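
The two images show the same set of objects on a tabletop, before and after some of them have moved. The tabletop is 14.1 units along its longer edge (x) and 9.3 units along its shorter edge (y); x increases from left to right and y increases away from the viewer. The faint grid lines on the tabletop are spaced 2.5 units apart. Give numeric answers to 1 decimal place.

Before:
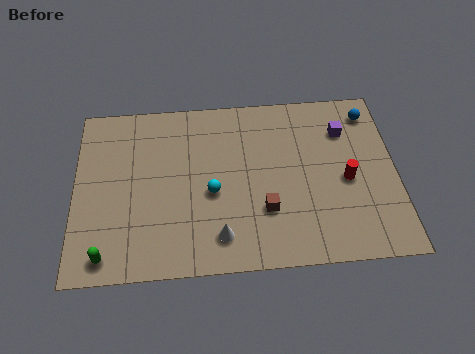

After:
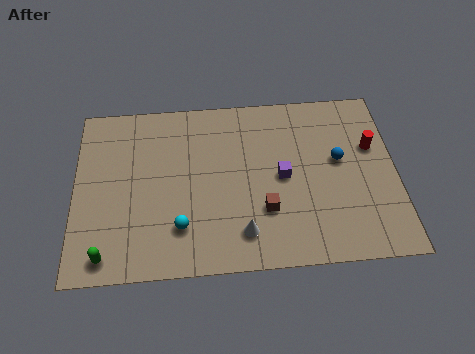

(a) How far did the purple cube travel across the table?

3.6

The purple cube moved from about (11.9, 6.9) to (9.1, 4.6), a distance of √(2.8² + 2.3²) ≈ 3.6.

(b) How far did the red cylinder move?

2.1

The red cylinder moved from about (11.9, 4.2) to (13.1, 5.9), a distance of √(1.2² + 1.7²) ≈ 2.1.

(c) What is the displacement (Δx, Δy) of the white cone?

(1.0, 0.1)

The white cone was at about (6.3, 1.7) and moved to about (7.3, 1.8).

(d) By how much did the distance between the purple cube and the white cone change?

-4.3

They were about 7.6 units apart before and 3.3 after — 4.3 units closer together.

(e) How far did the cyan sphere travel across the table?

2.2

From (6.0, 4.0) to (4.6, 2.3), the cyan sphere covered √(1.4² + 1.7²) ≈ 2.2 units.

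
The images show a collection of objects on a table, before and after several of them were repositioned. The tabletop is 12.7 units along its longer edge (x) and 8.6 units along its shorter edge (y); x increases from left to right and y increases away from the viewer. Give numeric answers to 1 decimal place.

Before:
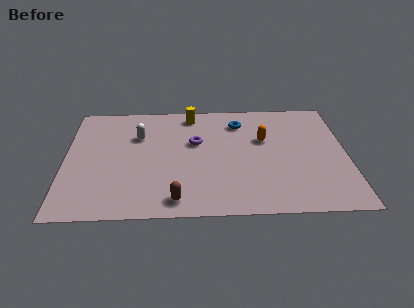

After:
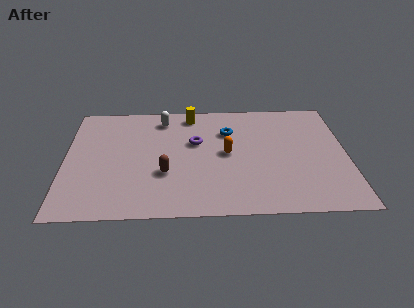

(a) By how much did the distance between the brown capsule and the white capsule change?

-0.9

Before: roughly 5.1 units apart; after: 4.2. That's 0.9 units closer together.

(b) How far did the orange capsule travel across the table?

2.0

From (9.0, 5.4) to (7.3, 4.4), the orange capsule covered √(1.7² + 1.0²) ≈ 2.0 units.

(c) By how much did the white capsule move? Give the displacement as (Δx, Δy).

(1.1, 1.3)

From the two frames, the white capsule sits at roughly (3.3, 5.9) before and (4.4, 7.2) after.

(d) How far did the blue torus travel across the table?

0.9

From (7.9, 6.8) to (7.4, 6.1), the blue torus covered √(0.5² + 0.7²) ≈ 0.9 units.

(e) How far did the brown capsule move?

2.0

The brown capsule was near (5.0, 1.1) before and (4.5, 3.0) after, so it travelled √(0.5² + 1.9²) ≈ 2.0 units.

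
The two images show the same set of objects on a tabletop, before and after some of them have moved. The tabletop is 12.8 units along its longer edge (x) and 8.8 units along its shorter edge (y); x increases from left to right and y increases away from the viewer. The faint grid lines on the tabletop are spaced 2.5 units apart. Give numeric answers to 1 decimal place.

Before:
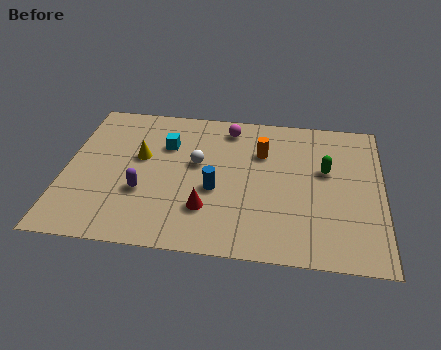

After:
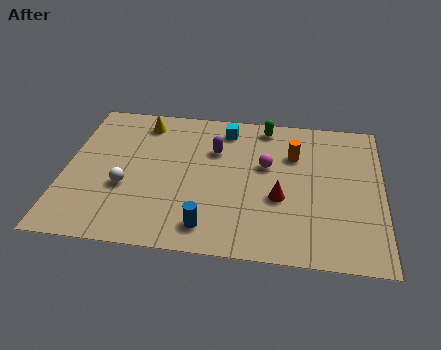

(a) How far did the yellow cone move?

2.2

The yellow cone moved from about (3.0, 5.2) to (3.0, 7.4), a distance of √(0.0² + 2.2²) ≈ 2.2.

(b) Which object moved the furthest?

the purple capsule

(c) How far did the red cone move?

3.1

The red cone was near (5.8, 2.4) before and (8.7, 3.4) after, so it travelled √(2.9² + 1.0²) ≈ 3.1 units.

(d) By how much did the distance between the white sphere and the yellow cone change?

+1.8

The distance was about 2.3 in the first image and 4.1 in the second, so they moved 1.8 units further apart.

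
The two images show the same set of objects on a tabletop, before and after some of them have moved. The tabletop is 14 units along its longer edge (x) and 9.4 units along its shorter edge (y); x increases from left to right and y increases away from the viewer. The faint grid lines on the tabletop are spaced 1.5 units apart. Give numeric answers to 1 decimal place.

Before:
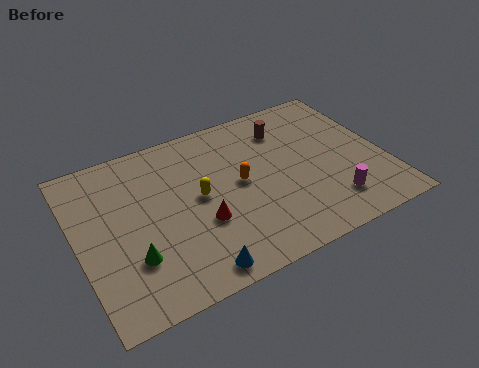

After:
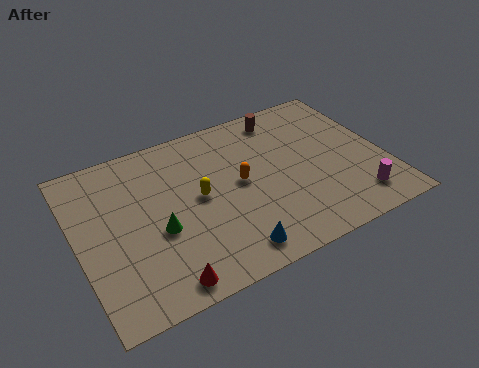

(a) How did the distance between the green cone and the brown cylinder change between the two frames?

-1.2

Before: roughly 8.9 units apart; after: 7.7. That's 1.2 units closer together.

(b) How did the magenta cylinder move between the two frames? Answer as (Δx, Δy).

(1.1, -0.3)

The magenta cylinder started near (11.2, 2.0) and ended near (12.3, 1.7).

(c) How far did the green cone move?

1.6

The green cone moved from about (2.2, 2.8) to (3.5, 3.8), a distance of √(1.3² + 1.0²) ≈ 1.6.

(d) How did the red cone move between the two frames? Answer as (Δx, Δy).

(-2.1, -2.4)

From the two frames, the red cone sits at roughly (5.4, 3.4) before and (3.3, 1.0) after.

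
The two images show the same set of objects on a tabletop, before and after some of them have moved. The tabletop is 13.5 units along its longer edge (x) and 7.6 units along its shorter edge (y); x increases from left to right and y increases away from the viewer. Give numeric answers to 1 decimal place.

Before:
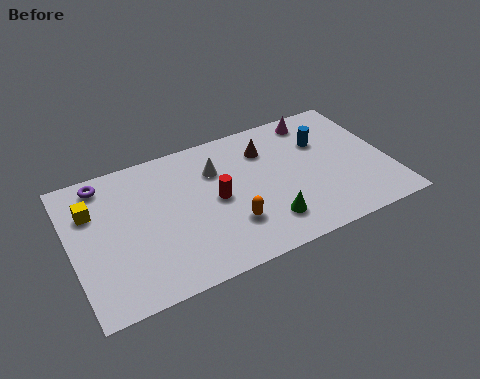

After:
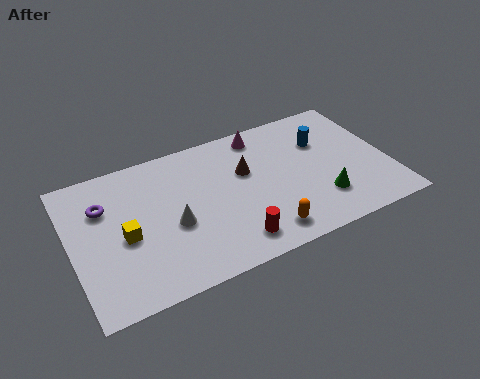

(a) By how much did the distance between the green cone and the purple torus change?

+1.4

They were about 8.1 units apart before and 9.5 after — 1.4 units further apart.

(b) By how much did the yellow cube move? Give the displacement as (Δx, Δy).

(1.2, -1.9)

The yellow cube started near (1.0, 5.3) and ended near (2.2, 3.4).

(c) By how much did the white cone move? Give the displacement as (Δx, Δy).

(-2.1, -2.2)

From the two frames, the white cone sits at roughly (6.3, 5.4) before and (4.2, 3.2) after.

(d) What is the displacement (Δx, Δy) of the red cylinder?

(0.4, -2.5)

The red cylinder was at about (6.1, 3.8) and moved to about (6.5, 1.3).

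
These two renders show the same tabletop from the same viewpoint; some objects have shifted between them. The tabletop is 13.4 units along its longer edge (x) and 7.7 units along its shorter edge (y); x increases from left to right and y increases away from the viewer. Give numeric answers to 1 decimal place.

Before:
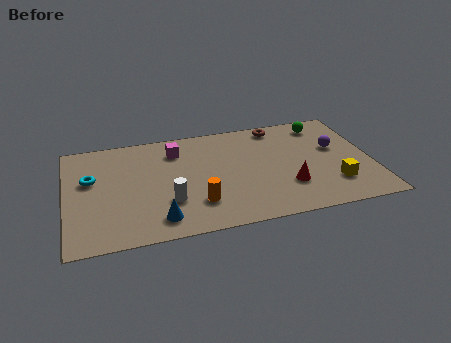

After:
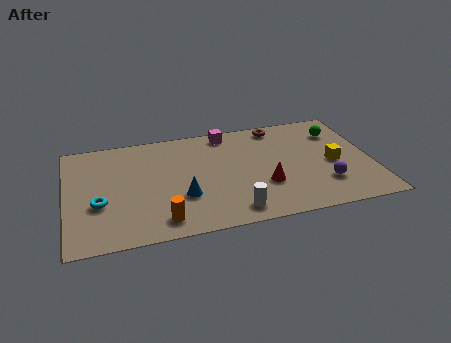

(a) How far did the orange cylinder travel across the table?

1.8

From (5.6, 2.0) to (4.0, 1.2), the orange cylinder covered √(1.6² + 0.8²) ≈ 1.8 units.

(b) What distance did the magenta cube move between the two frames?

2.4

The magenta cube moved from about (4.9, 6.0) to (7.2, 6.8), a distance of √(2.3² + 0.8²) ≈ 2.4.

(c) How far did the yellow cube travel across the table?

1.5

The yellow cube moved from about (11.6, 2.0) to (11.7, 3.5), a distance of √(0.1² + 1.5²) ≈ 1.5.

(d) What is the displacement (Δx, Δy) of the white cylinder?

(2.7, -1.3)

From the two frames, the white cylinder sits at roughly (4.4, 2.4) before and (7.1, 1.1) after.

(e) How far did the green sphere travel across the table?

0.9

The green sphere moved from about (11.5, 6.5) to (12.1, 5.8), a distance of √(0.6² + 0.7²) ≈ 0.9.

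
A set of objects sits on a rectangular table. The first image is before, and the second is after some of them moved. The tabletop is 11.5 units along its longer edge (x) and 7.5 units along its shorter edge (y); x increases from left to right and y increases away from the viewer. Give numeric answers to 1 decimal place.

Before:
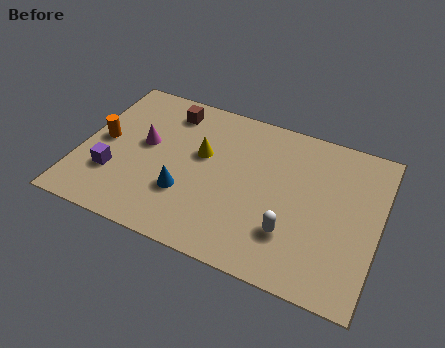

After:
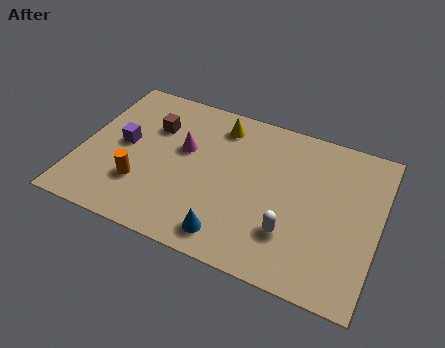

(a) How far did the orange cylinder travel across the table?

2.3

The orange cylinder moved from about (0.8, 3.8) to (2.5, 2.2), a distance of √(1.7² + 1.6²) ≈ 2.3.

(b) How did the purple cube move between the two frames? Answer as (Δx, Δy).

(0.2, 1.6)

From the two frames, the purple cube sits at roughly (1.4, 2.3) before and (1.6, 3.9) after.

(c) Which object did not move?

the white capsule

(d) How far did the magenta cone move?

1.5

The magenta cone moved from about (2.4, 4.2) to (3.9, 4.5), a distance of √(1.5² + 0.3²) ≈ 1.5.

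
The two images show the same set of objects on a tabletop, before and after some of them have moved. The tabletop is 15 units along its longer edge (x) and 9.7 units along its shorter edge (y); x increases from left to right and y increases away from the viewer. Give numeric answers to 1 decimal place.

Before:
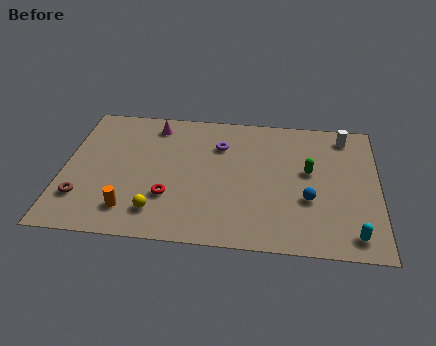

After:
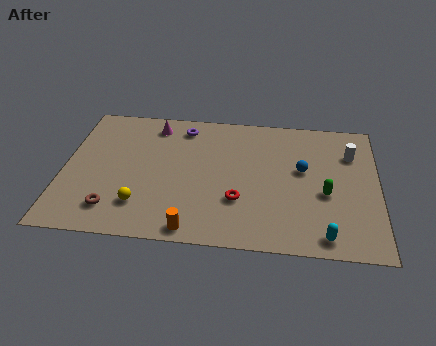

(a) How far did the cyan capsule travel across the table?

1.3

The cyan capsule was near (13.8, 1.3) before and (12.5, 1.1) after, so it travelled √(1.3² + 0.2²) ≈ 1.3 units.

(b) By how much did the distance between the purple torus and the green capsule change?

+3.5

Before: roughly 4.6 units apart; after: 8.1. That's 3.5 units further apart.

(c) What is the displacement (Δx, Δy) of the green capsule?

(0.8, -1.5)

The green capsule was at about (11.7, 5.5) and moved to about (12.5, 4.0).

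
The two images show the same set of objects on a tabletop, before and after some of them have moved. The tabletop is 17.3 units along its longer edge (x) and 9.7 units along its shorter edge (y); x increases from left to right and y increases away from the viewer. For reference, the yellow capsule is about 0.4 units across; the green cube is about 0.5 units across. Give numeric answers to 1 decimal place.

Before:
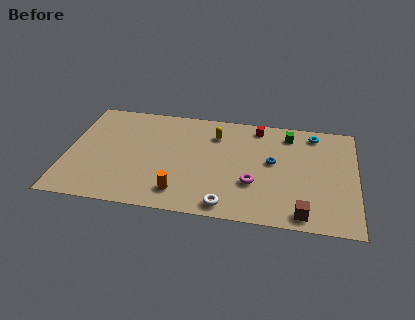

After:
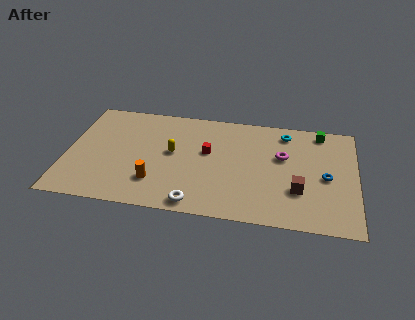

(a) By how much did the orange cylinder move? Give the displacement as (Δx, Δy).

(-1.5, 0.7)

The orange cylinder was at about (6.9, 1.8) and moved to about (5.4, 2.5).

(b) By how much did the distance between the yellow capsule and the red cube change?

-0.6

They were about 2.7 units apart before and 2.1 after — 0.6 units closer together.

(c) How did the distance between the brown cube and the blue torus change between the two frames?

-2.6

The distance was about 4.7 in the first image and 2.1 in the second, so they moved 2.6 units closer together.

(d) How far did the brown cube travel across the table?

2.0

The brown cube moved from about (14.2, 1.1) to (13.9, 3.1), a distance of √(0.3² + 2.0²) ≈ 2.0.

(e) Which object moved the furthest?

the red cube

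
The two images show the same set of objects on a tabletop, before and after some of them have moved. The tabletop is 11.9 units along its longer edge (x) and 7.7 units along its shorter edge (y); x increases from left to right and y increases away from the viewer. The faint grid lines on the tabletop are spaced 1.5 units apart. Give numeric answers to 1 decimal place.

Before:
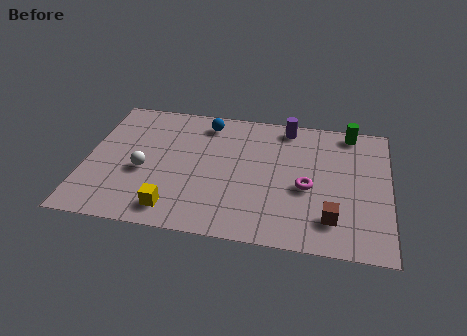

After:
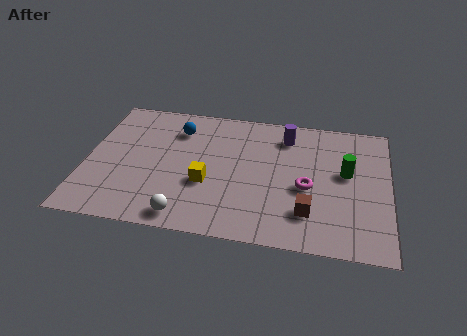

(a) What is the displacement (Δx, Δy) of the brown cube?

(-0.9, 0.2)

From the two frames, the brown cube sits at roughly (9.7, 1.7) before and (8.8, 1.9) after.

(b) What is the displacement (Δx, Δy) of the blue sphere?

(-1.1, -0.6)

From the two frames, the blue sphere sits at roughly (4.6, 6.5) before and (3.5, 5.9) after.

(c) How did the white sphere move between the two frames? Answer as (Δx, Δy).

(1.8, -2.3)

The white sphere started near (2.3, 3.2) and ended near (4.1, 0.9).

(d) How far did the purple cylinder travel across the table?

0.6

The purple cylinder was near (7.8, 6.8) before and (7.8, 6.2) after, so it travelled √(0.0² + 0.6²) ≈ 0.6 units.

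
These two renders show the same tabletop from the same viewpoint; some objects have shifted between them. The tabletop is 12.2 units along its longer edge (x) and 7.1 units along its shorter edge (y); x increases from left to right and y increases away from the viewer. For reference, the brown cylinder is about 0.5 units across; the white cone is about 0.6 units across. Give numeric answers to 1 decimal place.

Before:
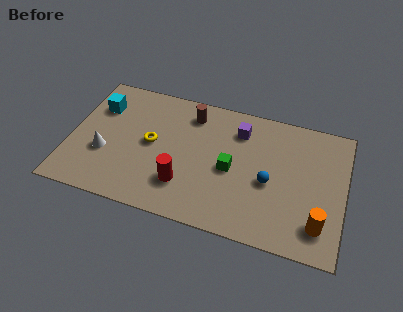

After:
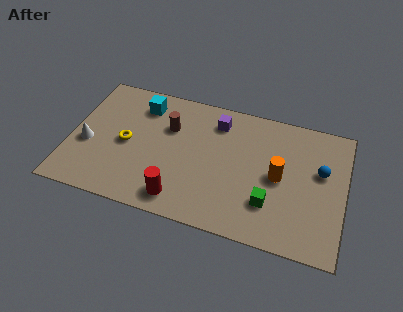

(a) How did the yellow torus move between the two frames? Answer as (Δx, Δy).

(-1.1, -0.3)

The yellow torus was at about (3.6, 3.7) and moved to about (2.5, 3.4).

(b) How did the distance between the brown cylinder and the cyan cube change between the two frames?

-2.6

The distance was about 4.2 in the first image and 1.6 in the second, so they moved 2.6 units closer together.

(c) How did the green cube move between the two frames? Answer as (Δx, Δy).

(1.8, -1.3)

From the two frames, the green cube sits at roughly (7.2, 3.3) before and (9.0, 2.0) after.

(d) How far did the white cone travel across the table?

0.9

The white cone moved from about (1.6, 2.6) to (0.8, 2.9), a distance of √(0.8² + 0.3²) ≈ 0.9.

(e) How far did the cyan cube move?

2.0

From (1.1, 5.1) to (3.0, 5.7), the cyan cube covered √(1.9² + 0.6²) ≈ 2.0 units.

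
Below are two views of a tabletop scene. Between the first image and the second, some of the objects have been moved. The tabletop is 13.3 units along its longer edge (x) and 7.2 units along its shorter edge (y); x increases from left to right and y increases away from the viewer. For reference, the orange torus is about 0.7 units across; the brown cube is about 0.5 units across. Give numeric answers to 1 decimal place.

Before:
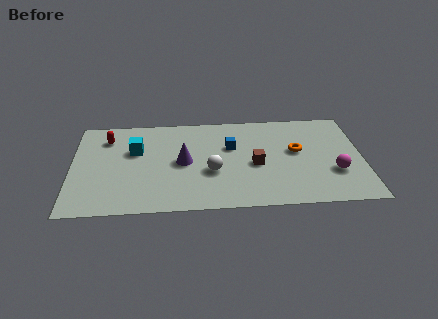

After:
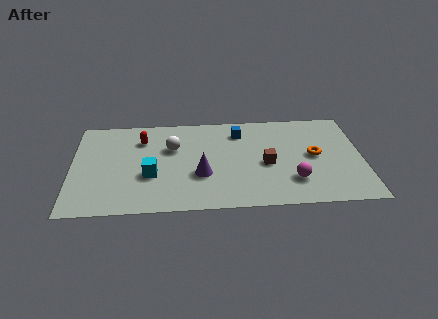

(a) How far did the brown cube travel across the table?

0.5

From (8.4, 3.2) to (8.9, 3.2), the brown cube covered √(0.5² + 0.0²) ≈ 0.5 units.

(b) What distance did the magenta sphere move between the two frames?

2.0

The magenta sphere moved from about (12.0, 2.4) to (10.1, 1.9), a distance of √(1.9² + 0.5²) ≈ 2.0.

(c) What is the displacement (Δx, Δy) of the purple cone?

(0.8, -1.0)

From the two frames, the purple cone sits at roughly (5.1, 3.6) before and (5.9, 2.6) after.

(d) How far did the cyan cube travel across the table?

2.0

From (2.9, 4.6) to (3.6, 2.7), the cyan cube covered √(0.7² + 1.9²) ≈ 2.0 units.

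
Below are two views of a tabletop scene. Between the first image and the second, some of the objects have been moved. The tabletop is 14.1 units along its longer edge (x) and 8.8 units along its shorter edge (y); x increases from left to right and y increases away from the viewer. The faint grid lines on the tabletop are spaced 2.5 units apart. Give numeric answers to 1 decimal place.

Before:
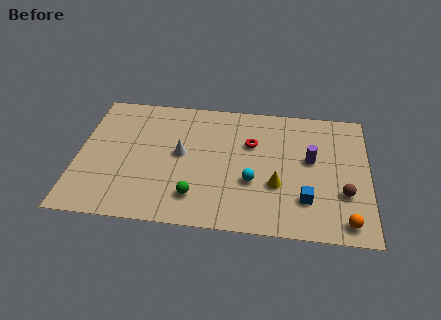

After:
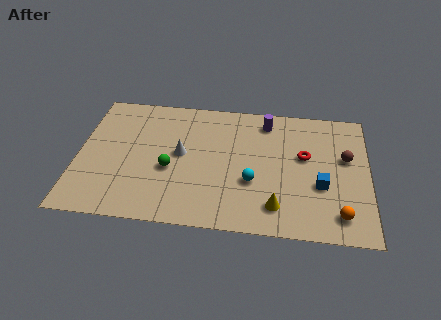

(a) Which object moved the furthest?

the purple cylinder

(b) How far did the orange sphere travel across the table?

0.5

From (13.0, 1.1) to (12.7, 1.5), the orange sphere covered √(0.3² + 0.4²) ≈ 0.5 units.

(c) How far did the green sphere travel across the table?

2.1

The green sphere moved from about (5.8, 1.9) to (4.5, 3.6), a distance of √(1.3² + 1.7²) ≈ 2.1.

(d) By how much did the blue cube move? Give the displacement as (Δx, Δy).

(0.7, 1.0)

The blue cube was at about (11.1, 2.3) and moved to about (11.8, 3.3).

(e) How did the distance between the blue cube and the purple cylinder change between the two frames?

+2.2

Before: roughly 2.7 units apart; after: 4.9. That's 2.2 units further apart.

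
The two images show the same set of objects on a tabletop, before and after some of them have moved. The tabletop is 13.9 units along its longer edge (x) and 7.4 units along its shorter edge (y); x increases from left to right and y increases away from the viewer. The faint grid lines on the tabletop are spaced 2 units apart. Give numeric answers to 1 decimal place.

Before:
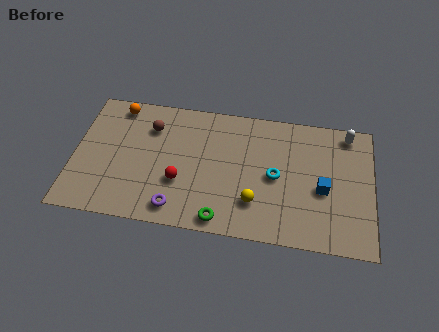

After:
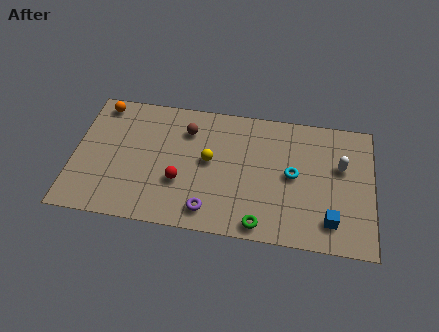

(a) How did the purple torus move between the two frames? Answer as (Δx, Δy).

(1.5, 0.1)

From the two frames, the purple torus sits at roughly (4.9, 1.1) before and (6.4, 1.2) after.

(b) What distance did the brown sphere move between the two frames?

1.7

The brown sphere was near (3.5, 5.5) before and (5.2, 5.6) after, so it travelled √(1.7² + 0.1²) ≈ 1.7 units.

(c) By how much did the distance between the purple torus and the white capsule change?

-2.6

They were about 9.5 units apart before and 6.9 after — 2.6 units closer together.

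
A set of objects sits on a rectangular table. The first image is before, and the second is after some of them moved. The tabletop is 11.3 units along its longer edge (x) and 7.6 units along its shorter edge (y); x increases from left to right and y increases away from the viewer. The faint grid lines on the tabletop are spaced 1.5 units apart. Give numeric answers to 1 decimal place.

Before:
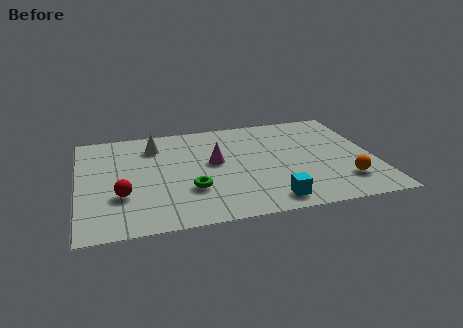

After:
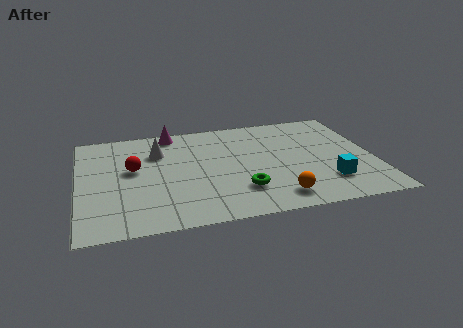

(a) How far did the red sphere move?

1.9

The red sphere was near (1.6, 2.5) before and (2.1, 4.3) after, so it travelled √(0.5² + 1.8²) ≈ 1.9 units.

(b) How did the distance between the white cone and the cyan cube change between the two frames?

+0.8

Before: roughly 6.4 units apart; after: 7.2. That's 0.8 units further apart.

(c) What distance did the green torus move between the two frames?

1.9

The green torus was near (4.2, 2.4) before and (6.1, 2.0) after, so it travelled √(1.9² + 0.4²) ≈ 1.9 units.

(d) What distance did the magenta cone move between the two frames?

3.0

The magenta cone was near (5.2, 4.2) before and (3.7, 6.8) after, so it travelled √(1.5² + 2.6²) ≈ 3.0 units.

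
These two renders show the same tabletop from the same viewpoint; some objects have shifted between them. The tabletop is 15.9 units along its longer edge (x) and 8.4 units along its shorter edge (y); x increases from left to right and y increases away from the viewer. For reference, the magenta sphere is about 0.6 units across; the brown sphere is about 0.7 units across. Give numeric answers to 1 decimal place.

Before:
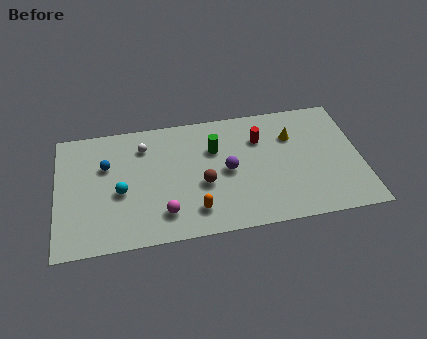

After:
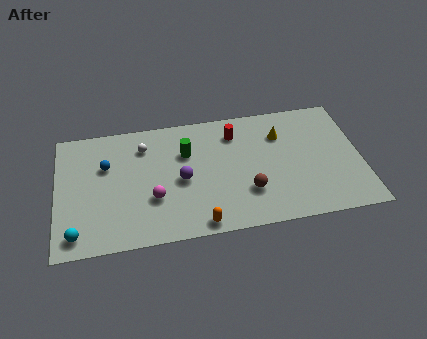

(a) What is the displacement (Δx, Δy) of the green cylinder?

(-1.5, 0.0)

The green cylinder started near (8.3, 5.7) and ended near (6.8, 5.7).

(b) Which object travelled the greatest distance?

the cyan sphere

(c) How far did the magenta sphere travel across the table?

1.2

The magenta sphere was near (5.5, 1.8) before and (5.0, 2.9) after, so it travelled √(0.5² + 1.1²) ≈ 1.2 units.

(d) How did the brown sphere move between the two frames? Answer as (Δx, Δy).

(2.3, -0.9)

The brown sphere started near (7.6, 3.4) and ended near (9.9, 2.5).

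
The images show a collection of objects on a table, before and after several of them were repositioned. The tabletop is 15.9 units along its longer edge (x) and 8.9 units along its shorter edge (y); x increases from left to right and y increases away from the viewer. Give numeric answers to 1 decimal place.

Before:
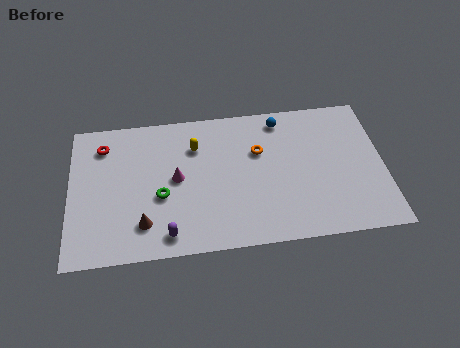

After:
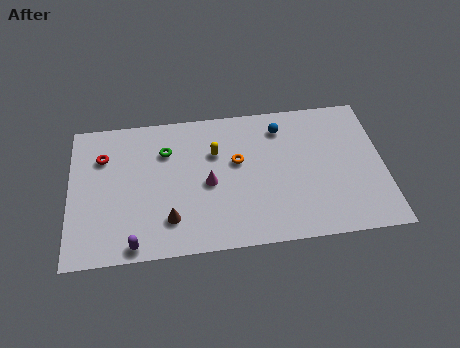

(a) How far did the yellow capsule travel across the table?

1.1

The yellow capsule moved from about (6.4, 6.5) to (7.4, 6.0), a distance of √(1.0² + 0.5²) ≈ 1.1.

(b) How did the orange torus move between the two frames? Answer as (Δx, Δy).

(-1.1, -0.5)

The orange torus started near (9.6, 5.8) and ended near (8.5, 5.3).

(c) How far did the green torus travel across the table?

2.8

From (4.6, 3.6) to (4.9, 6.4), the green torus covered √(0.3² + 2.8²) ≈ 2.8 units.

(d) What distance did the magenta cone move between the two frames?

1.7

From (5.4, 4.6) to (7.0, 4.1), the magenta cone covered √(1.6² + 0.5²) ≈ 1.7 units.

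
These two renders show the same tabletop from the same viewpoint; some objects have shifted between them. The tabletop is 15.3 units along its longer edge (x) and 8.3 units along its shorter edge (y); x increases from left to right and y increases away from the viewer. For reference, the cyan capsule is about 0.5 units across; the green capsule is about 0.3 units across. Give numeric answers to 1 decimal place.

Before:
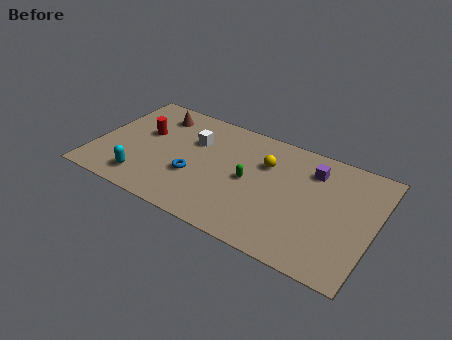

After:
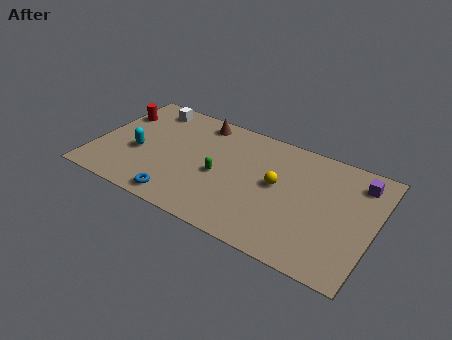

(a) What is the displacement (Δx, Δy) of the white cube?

(-2.8, 1.5)

The white cube started near (5.2, 5.6) and ended near (2.4, 7.1).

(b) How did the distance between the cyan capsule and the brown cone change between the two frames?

-0.4

The distance was about 5.2 in the first image and 4.8 in the second, so they moved 0.4 units closer together.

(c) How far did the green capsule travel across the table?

1.6

From (8.5, 4.1) to (6.9, 3.7), the green capsule covered √(1.6² + 0.4²) ≈ 1.6 units.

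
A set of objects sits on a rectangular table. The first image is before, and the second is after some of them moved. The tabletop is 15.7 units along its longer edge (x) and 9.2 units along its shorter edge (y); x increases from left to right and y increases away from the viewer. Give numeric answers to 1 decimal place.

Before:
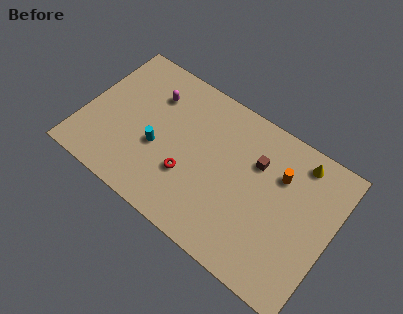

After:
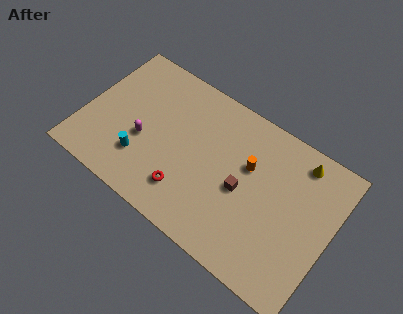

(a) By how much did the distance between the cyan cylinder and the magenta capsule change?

-2.0

They were about 3.2 units apart before and 1.2 after — 2.0 units closer together.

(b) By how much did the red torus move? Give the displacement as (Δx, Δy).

(0.1, -1.0)

The red torus started near (6.9, 3.1) and ended near (7.0, 2.1).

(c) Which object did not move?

the yellow cone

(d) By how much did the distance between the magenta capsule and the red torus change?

-1.3

Before: roughly 4.8 units apart; after: 3.5. That's 1.3 units closer together.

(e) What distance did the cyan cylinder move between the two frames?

1.4

The cyan cylinder moved from about (4.8, 3.7) to (4.0, 2.5), a distance of √(0.8² + 1.2²) ≈ 1.4.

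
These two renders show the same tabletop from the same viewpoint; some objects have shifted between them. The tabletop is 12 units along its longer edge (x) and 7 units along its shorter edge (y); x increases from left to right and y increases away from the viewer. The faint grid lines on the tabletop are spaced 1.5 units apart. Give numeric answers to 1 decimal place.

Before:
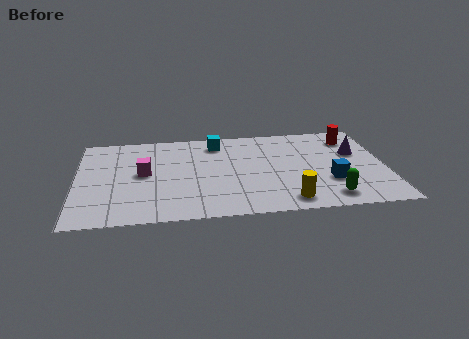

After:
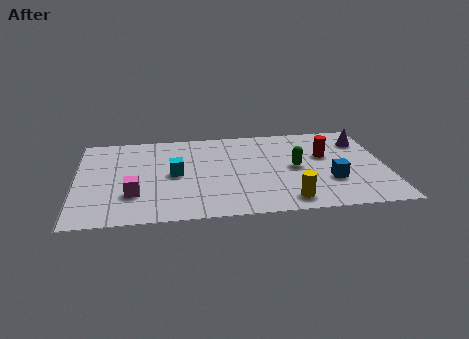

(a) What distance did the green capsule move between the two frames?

2.7

The green capsule was near (9.7, 1.1) before and (8.5, 3.5) after, so it travelled √(1.2² + 2.4²) ≈ 2.7 units.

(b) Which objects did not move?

the blue cube and the yellow cylinder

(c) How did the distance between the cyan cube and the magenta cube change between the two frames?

-1.5

Before: roughly 3.6 units apart; after: 2.1. That's 1.5 units closer together.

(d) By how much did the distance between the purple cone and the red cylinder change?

+0.6

The distance was about 1.2 in the first image and 1.8 in the second, so they moved 0.6 units further apart.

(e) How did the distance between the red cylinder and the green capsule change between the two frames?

-3.2

The distance was about 4.6 in the first image and 1.4 in the second, so they moved 3.2 units closer together.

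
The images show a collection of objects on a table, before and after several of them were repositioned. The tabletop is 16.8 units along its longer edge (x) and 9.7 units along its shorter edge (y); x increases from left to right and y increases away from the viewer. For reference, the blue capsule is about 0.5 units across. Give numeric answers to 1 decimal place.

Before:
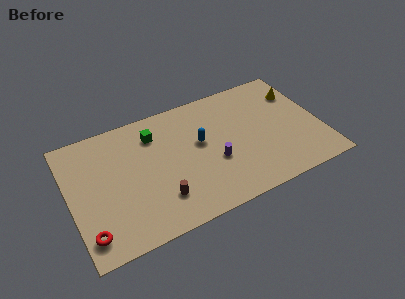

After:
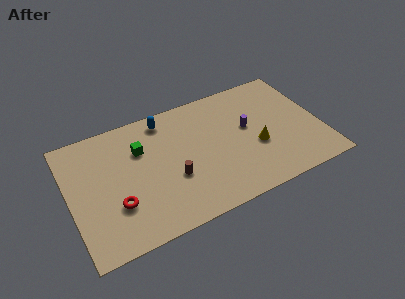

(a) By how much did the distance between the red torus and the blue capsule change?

-2.3

They were about 8.8 units apart before and 6.5 after — 2.3 units closer together.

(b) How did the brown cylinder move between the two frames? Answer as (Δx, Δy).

(1.0, 1.2)

The brown cylinder was at about (5.7, 2.4) and moved to about (6.7, 3.6).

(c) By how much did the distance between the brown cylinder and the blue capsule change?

+0.3

Before: roughly 4.5 units apart; after: 4.8. That's 0.3 units further apart.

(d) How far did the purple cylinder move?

3.1

From (9.5, 3.7) to (12.0, 5.5), the purple cylinder covered √(2.5² + 1.8²) ≈ 3.1 units.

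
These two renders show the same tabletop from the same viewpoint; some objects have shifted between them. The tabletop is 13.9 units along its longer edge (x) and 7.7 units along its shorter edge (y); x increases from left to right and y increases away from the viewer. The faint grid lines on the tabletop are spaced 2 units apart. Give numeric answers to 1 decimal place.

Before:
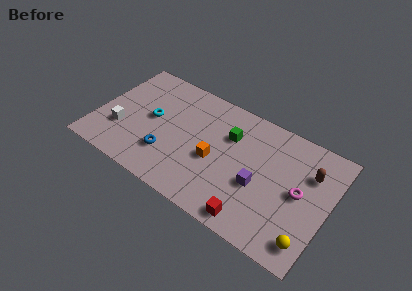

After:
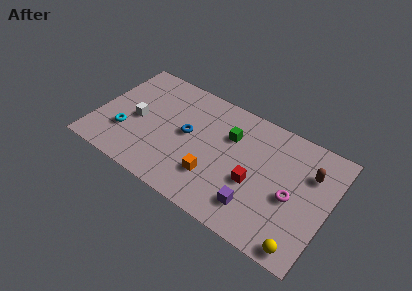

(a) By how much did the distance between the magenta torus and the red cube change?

-1.6

The distance was about 3.8 in the first image and 2.2 in the second, so they moved 1.6 units closer together.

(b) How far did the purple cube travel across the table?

1.4

From (9.9, 3.1) to (9.9, 1.7), the purple cube covered √(0.0² + 1.4²) ≈ 1.4 units.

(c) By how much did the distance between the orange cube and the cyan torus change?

+1.3

Before: roughly 4.1 units apart; after: 5.4. That's 1.3 units further apart.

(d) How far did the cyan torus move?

2.1

From (3.2, 4.1) to (1.9, 2.4), the cyan torus covered √(1.3² + 1.7²) ≈ 2.1 units.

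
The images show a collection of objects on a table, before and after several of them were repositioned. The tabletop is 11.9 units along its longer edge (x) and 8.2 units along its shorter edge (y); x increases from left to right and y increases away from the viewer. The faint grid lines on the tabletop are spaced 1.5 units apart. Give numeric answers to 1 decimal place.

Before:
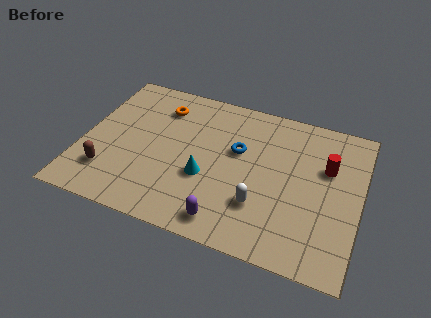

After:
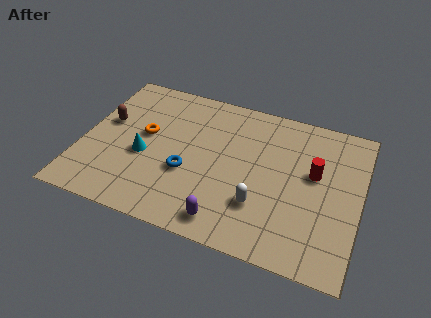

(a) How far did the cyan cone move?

2.7

The cyan cone was near (5.4, 3.1) before and (2.7, 3.4) after, so it travelled √(2.7² + 0.3²) ≈ 2.7 units.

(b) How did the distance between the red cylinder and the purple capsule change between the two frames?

-0.7

They were about 5.7 units apart before and 5.0 after — 0.7 units closer together.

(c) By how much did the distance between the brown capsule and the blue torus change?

-2.0

The distance was about 6.1 in the first image and 4.1 in the second, so they moved 2.0 units closer together.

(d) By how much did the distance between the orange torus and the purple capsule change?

-1.1

The distance was about 6.3 in the first image and 5.2 in the second, so they moved 1.1 units closer together.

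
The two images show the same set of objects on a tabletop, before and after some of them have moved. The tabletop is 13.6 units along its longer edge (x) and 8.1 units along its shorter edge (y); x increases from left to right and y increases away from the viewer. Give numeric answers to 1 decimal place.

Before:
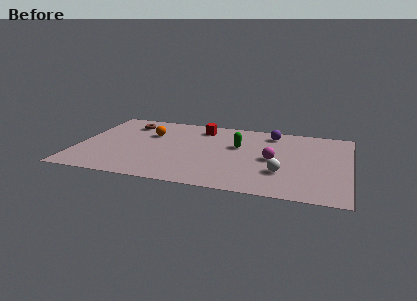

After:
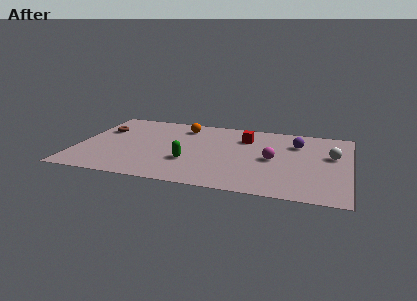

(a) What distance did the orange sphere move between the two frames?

2.0

The orange sphere was near (3.5, 5.4) before and (5.1, 6.6) after, so it travelled √(1.6² + 1.2²) ≈ 2.0 units.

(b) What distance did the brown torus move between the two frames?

1.6

From (2.3, 6.4) to (1.1, 5.4), the brown torus covered √(1.2² + 1.0²) ≈ 1.6 units.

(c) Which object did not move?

the magenta sphere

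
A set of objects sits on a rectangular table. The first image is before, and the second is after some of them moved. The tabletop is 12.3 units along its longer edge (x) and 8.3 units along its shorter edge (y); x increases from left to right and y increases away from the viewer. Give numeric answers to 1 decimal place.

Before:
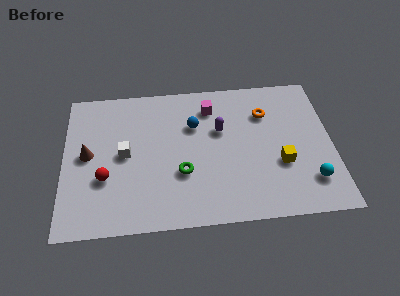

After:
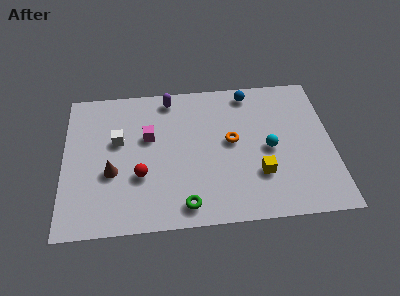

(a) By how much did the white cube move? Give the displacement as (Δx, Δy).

(-0.3, 0.8)

The white cube started near (2.8, 4.2) and ended near (2.5, 5.0).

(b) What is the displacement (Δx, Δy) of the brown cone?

(1.1, -1.1)

The brown cone was at about (1.1, 4.3) and moved to about (2.2, 3.2).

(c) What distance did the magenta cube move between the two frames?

3.3

The magenta cube moved from about (6.8, 6.6) to (3.9, 5.1), a distance of √(2.9² + 1.5²) ≈ 3.3.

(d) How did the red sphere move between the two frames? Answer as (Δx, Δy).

(1.6, 0.0)

From the two frames, the red sphere sits at roughly (1.9, 2.9) before and (3.5, 2.9) after.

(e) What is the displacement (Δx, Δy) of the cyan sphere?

(-1.8, 2.0)

The cyan sphere was at about (11.2, 1.9) and moved to about (9.4, 3.9).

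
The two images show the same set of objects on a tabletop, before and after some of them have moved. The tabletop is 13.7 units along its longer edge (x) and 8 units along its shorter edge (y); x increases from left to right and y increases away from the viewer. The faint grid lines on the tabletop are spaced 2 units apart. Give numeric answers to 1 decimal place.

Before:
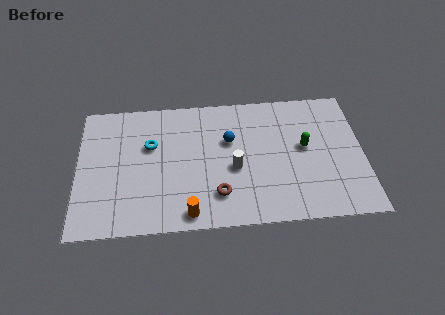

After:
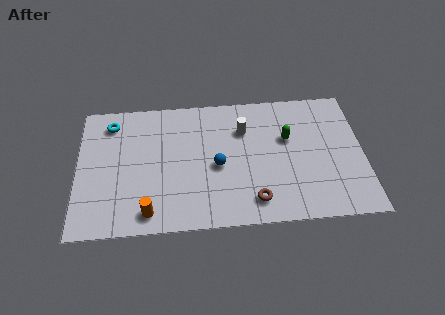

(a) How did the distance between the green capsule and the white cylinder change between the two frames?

-1.3

They were about 3.5 units apart before and 2.2 after — 1.3 units closer together.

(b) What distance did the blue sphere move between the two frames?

1.6

The blue sphere was near (7.3, 5.1) before and (6.7, 3.6) after, so it travelled √(0.6² + 1.5²) ≈ 1.6 units.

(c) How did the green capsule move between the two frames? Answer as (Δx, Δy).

(-0.8, 0.6)

From the two frames, the green capsule sits at roughly (10.9, 4.4) before and (10.1, 5.0) after.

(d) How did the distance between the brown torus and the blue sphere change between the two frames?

-0.5

They were about 3.3 units apart before and 2.8 after — 0.5 units closer together.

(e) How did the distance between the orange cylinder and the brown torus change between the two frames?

+3.3

They were about 1.7 units apart before and 5.0 after — 3.3 units further apart.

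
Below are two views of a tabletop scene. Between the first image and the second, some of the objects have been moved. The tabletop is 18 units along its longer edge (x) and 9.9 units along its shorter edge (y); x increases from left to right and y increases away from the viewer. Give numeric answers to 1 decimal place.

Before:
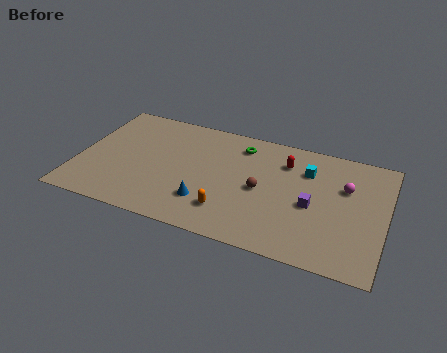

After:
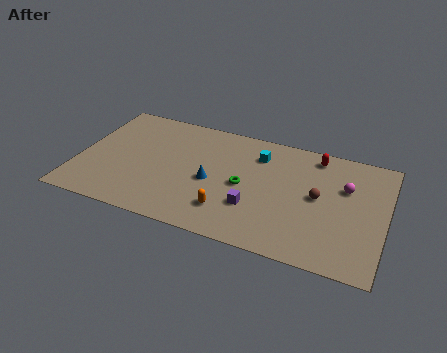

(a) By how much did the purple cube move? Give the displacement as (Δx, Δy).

(-3.3, -1.3)

The purple cube was at about (13.8, 4.4) and moved to about (10.5, 3.1).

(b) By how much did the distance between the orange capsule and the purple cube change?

-3.5

The distance was about 5.1 in the first image and 1.6 in the second, so they moved 3.5 units closer together.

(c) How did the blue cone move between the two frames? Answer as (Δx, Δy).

(0.1, 1.8)

The blue cone started near (7.8, 2.6) and ended near (7.9, 4.4).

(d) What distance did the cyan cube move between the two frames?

2.9

From (13.3, 7.2) to (10.4, 7.6), the cyan cube covered √(2.9² + 0.4²) ≈ 2.9 units.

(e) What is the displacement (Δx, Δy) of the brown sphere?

(3.3, 0.5)

The brown sphere started near (10.8, 4.7) and ended near (14.1, 5.2).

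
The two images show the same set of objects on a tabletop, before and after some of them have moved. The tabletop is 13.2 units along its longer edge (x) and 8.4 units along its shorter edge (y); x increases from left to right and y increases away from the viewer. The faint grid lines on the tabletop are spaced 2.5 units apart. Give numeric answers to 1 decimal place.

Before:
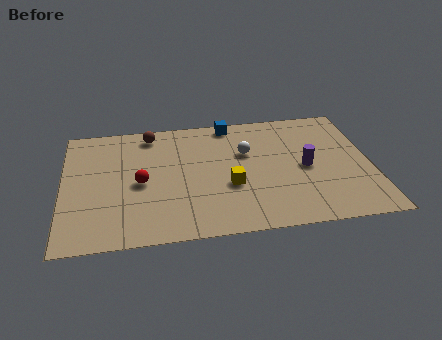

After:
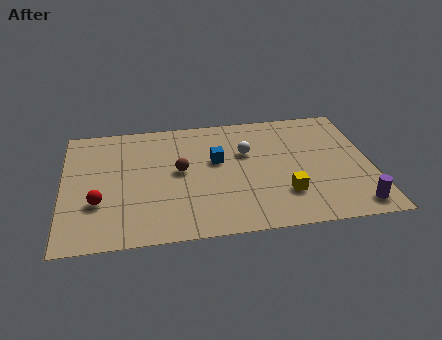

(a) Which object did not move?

the white sphere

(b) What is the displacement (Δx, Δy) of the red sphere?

(-1.8, -1.1)

From the two frames, the red sphere sits at roughly (3.3, 3.9) before and (1.5, 2.8) after.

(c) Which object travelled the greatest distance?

the purple cylinder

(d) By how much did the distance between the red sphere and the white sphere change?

+2.1

The distance was about 4.8 in the first image and 6.9 in the second, so they moved 2.1 units further apart.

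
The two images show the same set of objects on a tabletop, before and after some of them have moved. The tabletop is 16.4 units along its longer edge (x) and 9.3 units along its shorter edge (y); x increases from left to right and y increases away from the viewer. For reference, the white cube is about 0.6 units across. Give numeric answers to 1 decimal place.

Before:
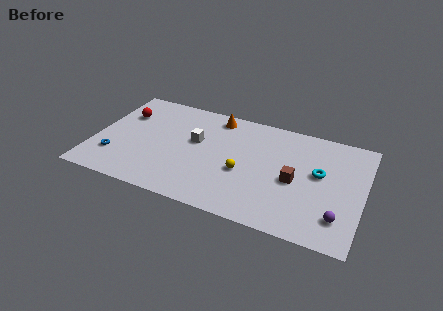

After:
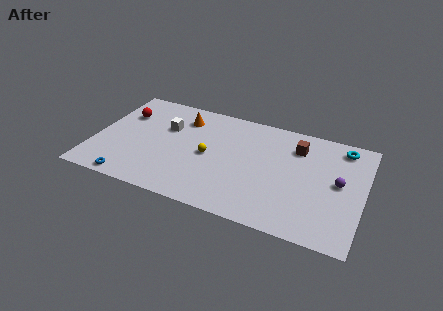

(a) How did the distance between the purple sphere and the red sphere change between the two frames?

-0.8

Before: roughly 14.3 units apart; after: 13.5. That's 0.8 units closer together.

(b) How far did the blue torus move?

2.1

The blue torus moved from about (1.4, 2.5) to (2.6, 0.8), a distance of √(1.2² + 1.7²) ≈ 2.1.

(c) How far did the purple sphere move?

2.8

The purple sphere was near (15.1, 2.1) before and (14.9, 4.9) after, so it travelled √(0.2² + 2.8²) ≈ 2.8 units.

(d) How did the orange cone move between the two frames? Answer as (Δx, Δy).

(-2.0, -0.8)

The orange cone started near (7.1, 8.1) and ended near (5.1, 7.3).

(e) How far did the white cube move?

2.0

From (6.1, 5.5) to (4.2, 6.1), the white cube covered √(1.9² + 0.6²) ≈ 2.0 units.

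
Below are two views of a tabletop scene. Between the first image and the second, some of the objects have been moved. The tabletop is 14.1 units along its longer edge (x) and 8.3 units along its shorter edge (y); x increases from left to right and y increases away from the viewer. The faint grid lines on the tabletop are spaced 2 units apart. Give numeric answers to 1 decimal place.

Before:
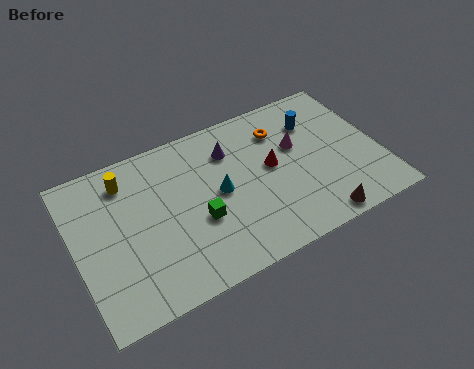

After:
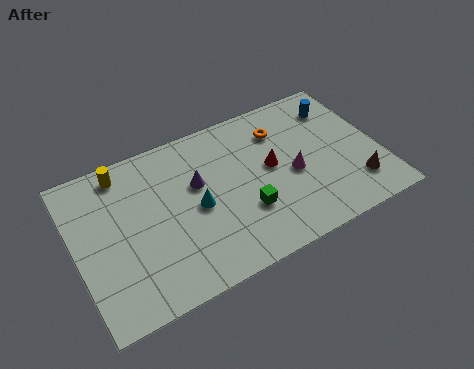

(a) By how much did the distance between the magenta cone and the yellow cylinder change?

+0.3

Before: roughly 8.0 units apart; after: 8.3. That's 0.3 units further apart.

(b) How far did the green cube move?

2.2

The green cube was near (5.5, 3.2) before and (7.6, 2.7) after, so it travelled √(2.1² + 0.5²) ≈ 2.2 units.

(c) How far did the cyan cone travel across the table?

1.1

From (6.6, 4.2) to (5.5, 3.9), the cyan cone covered √(1.1² + 0.3²) ≈ 1.1 units.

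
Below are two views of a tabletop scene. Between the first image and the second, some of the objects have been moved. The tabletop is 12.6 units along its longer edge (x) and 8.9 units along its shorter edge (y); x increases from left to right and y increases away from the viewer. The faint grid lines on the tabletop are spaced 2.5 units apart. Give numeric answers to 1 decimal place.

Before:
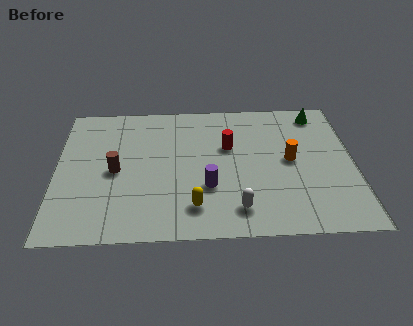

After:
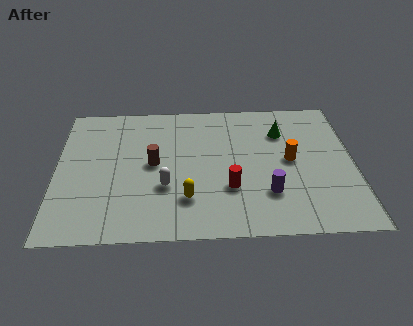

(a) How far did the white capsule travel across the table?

3.4

The white capsule moved from about (7.6, 1.6) to (4.6, 3.1), a distance of √(3.0² + 1.5²) ≈ 3.4.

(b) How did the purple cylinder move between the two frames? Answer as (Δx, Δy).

(2.5, -0.5)

From the two frames, the purple cylinder sits at roughly (6.4, 3.0) before and (8.9, 2.5) after.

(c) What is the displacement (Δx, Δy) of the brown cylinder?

(1.6, 0.4)

From the two frames, the brown cylinder sits at roughly (2.5, 4.2) before and (4.1, 4.6) after.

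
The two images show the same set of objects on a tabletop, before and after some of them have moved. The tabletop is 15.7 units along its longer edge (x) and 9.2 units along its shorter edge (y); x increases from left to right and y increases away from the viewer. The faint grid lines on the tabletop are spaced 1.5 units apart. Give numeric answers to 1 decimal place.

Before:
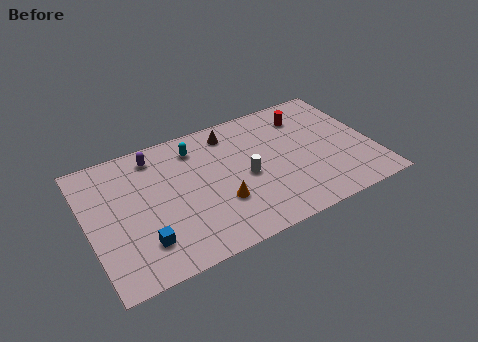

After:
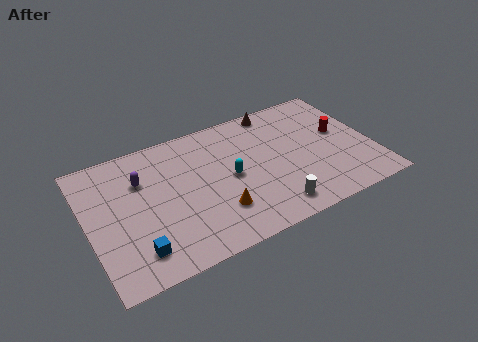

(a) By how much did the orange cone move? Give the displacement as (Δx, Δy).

(-0.2, -0.5)

From the two frames, the orange cone sits at roughly (7.0, 3.0) before and (6.8, 2.5) after.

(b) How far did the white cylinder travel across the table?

3.0

The white cylinder moved from about (8.6, 4.2) to (9.7, 1.4), a distance of √(1.1² + 2.8²) ≈ 3.0.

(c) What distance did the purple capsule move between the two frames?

1.7

The purple capsule was near (4.0, 7.8) before and (3.1, 6.4) after, so it travelled √(0.9² + 1.4²) ≈ 1.7 units.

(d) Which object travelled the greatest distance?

the cyan capsule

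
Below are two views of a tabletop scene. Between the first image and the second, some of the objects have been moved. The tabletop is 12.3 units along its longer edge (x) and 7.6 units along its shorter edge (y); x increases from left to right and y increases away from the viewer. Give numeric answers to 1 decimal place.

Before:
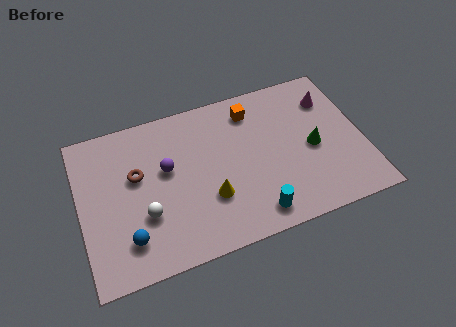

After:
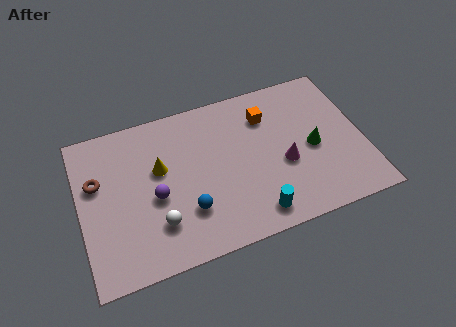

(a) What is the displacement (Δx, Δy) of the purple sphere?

(-0.6, -1.2)

The purple sphere was at about (3.8, 4.5) and moved to about (3.2, 3.3).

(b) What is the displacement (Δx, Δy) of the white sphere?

(0.5, -0.6)

The white sphere started near (2.7, 2.6) and ended near (3.2, 2.0).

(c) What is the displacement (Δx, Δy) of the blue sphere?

(2.6, 0.5)

The blue sphere started near (1.9, 1.7) and ended near (4.5, 2.2).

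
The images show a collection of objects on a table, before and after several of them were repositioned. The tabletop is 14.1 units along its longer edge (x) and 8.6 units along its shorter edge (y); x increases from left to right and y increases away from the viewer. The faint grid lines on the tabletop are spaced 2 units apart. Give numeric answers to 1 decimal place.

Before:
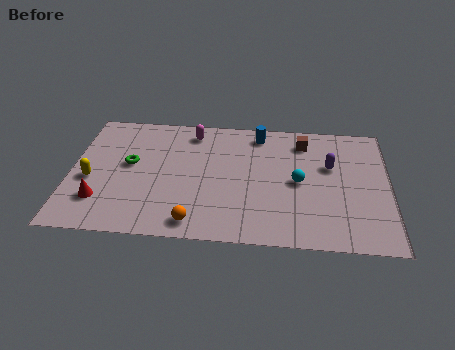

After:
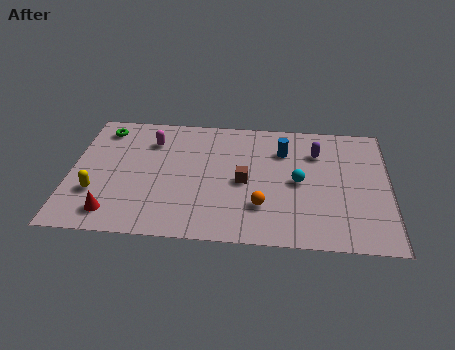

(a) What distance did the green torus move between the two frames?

2.7

The green torus was near (2.6, 4.8) before and (1.3, 7.2) after, so it travelled √(1.3² + 2.4²) ≈ 2.7 units.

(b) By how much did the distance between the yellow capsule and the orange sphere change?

+2.0

The distance was about 5.3 in the first image and 7.3 in the second, so they moved 2.0 units further apart.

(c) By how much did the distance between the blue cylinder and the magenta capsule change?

+2.9

Before: roughly 3.0 units apart; after: 5.9. That's 2.9 units further apart.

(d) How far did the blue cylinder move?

1.6

From (8.3, 7.4) to (9.4, 6.3), the blue cylinder covered √(1.1² + 1.1²) ≈ 1.6 units.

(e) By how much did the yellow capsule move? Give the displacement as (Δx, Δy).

(0.3, -0.9)

The yellow capsule started near (0.9, 3.6) and ended near (1.2, 2.7).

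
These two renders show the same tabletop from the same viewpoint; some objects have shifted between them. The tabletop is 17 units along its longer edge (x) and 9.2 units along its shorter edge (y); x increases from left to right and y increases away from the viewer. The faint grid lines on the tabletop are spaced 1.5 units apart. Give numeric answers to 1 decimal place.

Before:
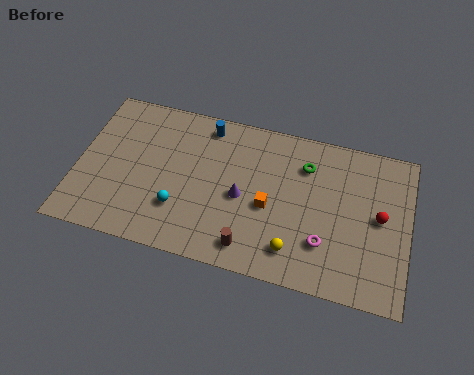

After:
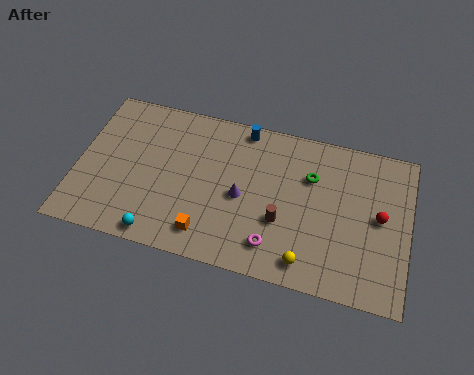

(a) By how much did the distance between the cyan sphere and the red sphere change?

+1.4

They were about 10.3 units apart before and 11.7 after — 1.4 units further apart.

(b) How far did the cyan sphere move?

2.0

The cyan sphere moved from about (5.4, 2.7) to (4.5, 0.9), a distance of √(0.9² + 1.8²) ≈ 2.0.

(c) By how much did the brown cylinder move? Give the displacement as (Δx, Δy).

(1.5, 1.9)

From the two frames, the brown cylinder sits at roughly (9.1, 1.4) before and (10.6, 3.3) after.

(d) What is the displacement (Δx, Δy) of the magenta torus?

(-2.5, -0.8)

The magenta torus was at about (12.8, 2.6) and moved to about (10.3, 1.8).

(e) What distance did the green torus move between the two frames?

0.7

The green torus was near (11.6, 6.9) before and (11.9, 6.3) after, so it travelled √(0.3² + 0.6²) ≈ 0.7 units.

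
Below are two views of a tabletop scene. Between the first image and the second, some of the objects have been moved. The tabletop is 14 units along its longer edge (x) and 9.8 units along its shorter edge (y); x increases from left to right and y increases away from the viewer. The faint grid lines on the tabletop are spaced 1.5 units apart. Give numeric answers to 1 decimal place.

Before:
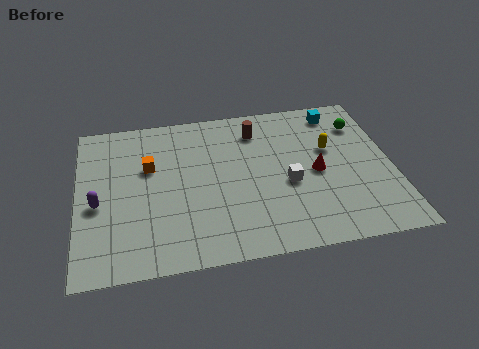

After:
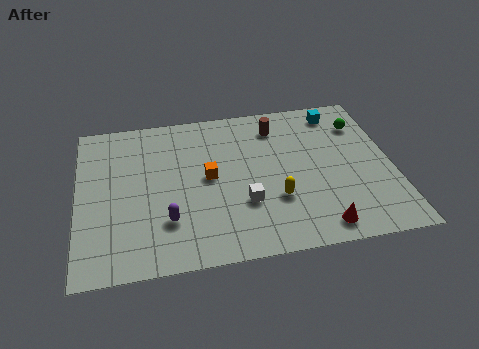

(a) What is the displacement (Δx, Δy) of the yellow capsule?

(-2.6, -2.8)

The yellow capsule was at about (11.3, 6.0) and moved to about (8.7, 3.2).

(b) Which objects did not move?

the cyan cube and the green sphere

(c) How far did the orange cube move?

2.8

From (3.2, 6.2) to (5.8, 5.1), the orange cube covered √(2.6² + 1.1²) ≈ 2.8 units.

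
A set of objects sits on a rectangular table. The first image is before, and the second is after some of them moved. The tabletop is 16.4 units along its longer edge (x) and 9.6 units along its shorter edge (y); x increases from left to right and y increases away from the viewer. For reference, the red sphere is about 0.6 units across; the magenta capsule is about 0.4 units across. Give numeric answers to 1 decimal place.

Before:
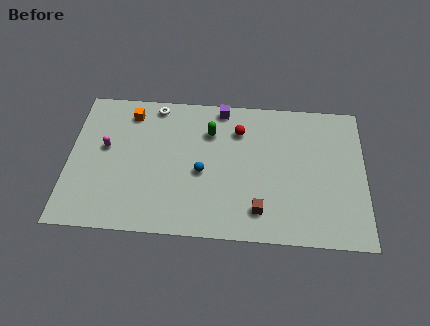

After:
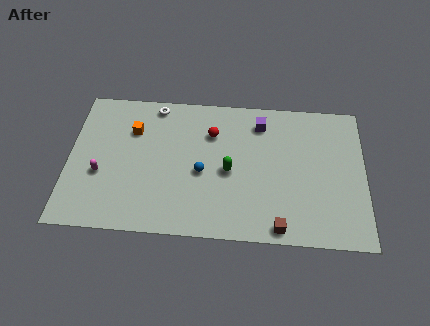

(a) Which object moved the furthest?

the green capsule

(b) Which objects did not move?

the blue sphere and the white torus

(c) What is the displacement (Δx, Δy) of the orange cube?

(0.2, -1.2)

The orange cube started near (3.3, 8.0) and ended near (3.5, 6.8).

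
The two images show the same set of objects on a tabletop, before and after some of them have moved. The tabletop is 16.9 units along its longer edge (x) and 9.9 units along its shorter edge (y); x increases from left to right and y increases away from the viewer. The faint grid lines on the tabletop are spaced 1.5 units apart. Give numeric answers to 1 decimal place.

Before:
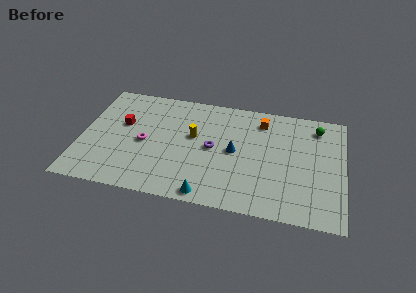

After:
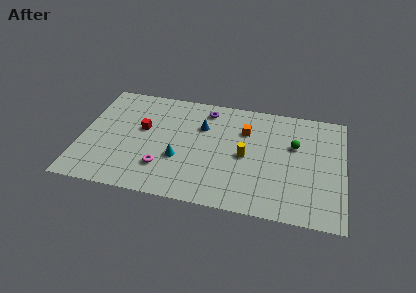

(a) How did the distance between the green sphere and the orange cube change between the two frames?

-0.3

They were about 3.6 units apart before and 3.3 after — 0.3 units closer together.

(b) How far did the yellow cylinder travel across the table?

3.6

From (7.2, 5.8) to (10.6, 4.7), the yellow cylinder covered √(3.4² + 1.1²) ≈ 3.6 units.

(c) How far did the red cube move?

1.3

The red cube was near (2.6, 6.0) before and (3.9, 5.8) after, so it travelled √(1.3² + 0.2²) ≈ 1.3 units.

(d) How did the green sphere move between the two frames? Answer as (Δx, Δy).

(-1.4, -1.9)

The green sphere started near (15.1, 8.2) and ended near (13.7, 6.3).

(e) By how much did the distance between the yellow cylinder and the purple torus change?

+3.1

The distance was about 1.5 in the first image and 4.6 in the second, so they moved 3.1 units further apart.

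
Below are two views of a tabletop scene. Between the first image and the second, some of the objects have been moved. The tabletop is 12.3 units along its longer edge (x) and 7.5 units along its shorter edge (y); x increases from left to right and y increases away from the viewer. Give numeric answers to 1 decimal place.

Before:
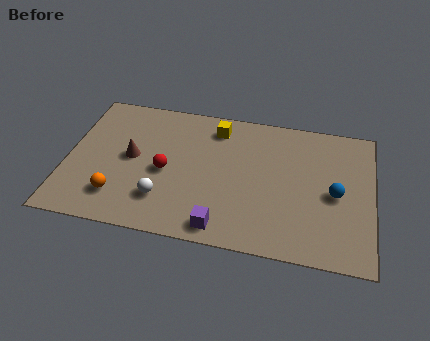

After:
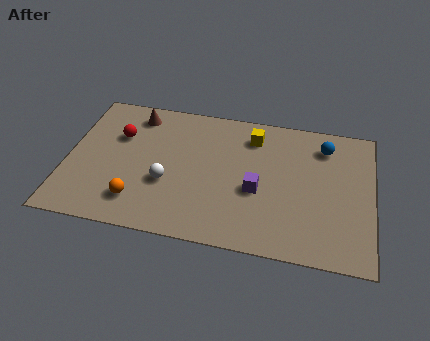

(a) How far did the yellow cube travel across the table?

1.5

The yellow cube moved from about (5.9, 6.2) to (7.4, 6.0), a distance of √(1.5² + 0.2²) ≈ 1.5.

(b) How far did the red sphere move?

2.6

From (4.0, 3.4) to (2.0, 5.0), the red sphere covered √(2.0² + 1.6²) ≈ 2.6 units.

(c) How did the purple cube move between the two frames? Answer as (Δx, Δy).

(1.3, 2.2)

From the two frames, the purple cube sits at roughly (6.4, 0.9) before and (7.7, 3.1) after.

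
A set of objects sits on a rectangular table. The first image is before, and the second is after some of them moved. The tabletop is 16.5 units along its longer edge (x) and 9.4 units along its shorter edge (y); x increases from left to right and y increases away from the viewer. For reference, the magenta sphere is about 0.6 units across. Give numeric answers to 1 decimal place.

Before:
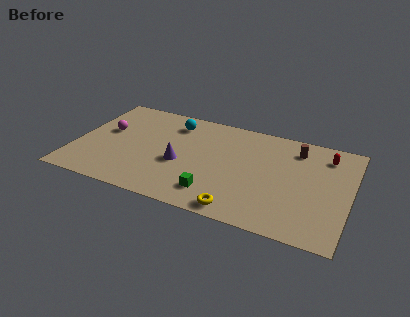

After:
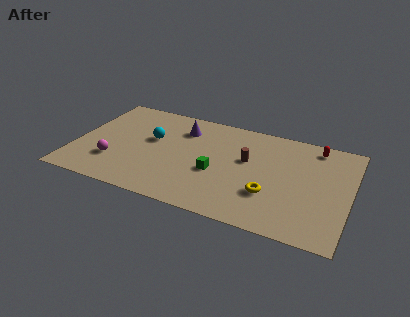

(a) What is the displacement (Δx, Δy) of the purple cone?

(-0.2, 3.3)

The purple cone started near (6.4, 3.9) and ended near (6.2, 7.2).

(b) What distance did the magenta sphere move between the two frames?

2.9

From (1.7, 5.5) to (2.5, 2.7), the magenta sphere covered √(0.8² + 2.8²) ≈ 2.9 units.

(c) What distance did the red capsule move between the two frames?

0.9

From (14.9, 7.6) to (14.2, 8.2), the red capsule covered √(0.7² + 0.6²) ≈ 0.9 units.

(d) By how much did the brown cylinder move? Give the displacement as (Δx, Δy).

(-2.8, -2.0)

From the two frames, the brown cylinder sits at roughly (13.1, 7.6) before and (10.3, 5.6) after.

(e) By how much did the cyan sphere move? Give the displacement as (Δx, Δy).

(-1.1, -2.0)

The cyan sphere started near (5.6, 7.6) and ended near (4.5, 5.6).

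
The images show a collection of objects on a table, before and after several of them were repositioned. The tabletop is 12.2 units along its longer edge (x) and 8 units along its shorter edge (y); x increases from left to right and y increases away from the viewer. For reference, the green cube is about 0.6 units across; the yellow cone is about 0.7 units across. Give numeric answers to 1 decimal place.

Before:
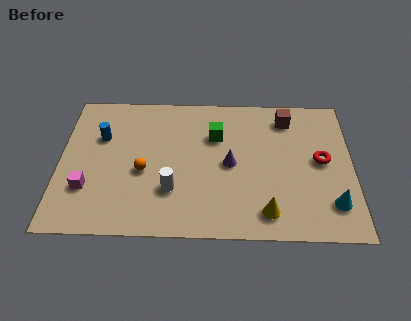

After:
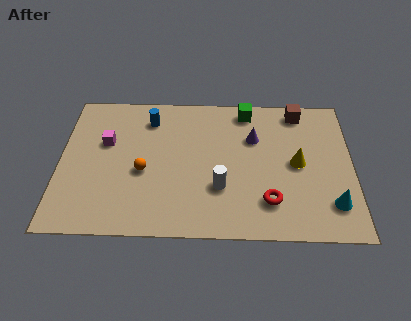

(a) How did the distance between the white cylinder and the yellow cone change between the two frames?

-0.6

The distance was about 4.1 in the first image and 3.5 in the second, so they moved 0.6 units closer together.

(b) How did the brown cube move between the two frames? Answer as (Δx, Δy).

(0.5, 0.4)

From the two frames, the brown cube sits at roughly (9.5, 6.6) before and (10.0, 7.0) after.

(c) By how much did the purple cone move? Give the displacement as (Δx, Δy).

(1.0, 1.5)

The purple cone started near (7.1, 3.9) and ended near (8.1, 5.4).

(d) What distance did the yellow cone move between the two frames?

3.0

The yellow cone was near (8.6, 1.3) before and (9.9, 4.0) after, so it travelled √(1.3² + 2.7²) ≈ 3.0 units.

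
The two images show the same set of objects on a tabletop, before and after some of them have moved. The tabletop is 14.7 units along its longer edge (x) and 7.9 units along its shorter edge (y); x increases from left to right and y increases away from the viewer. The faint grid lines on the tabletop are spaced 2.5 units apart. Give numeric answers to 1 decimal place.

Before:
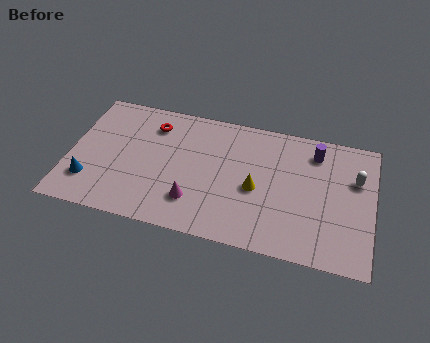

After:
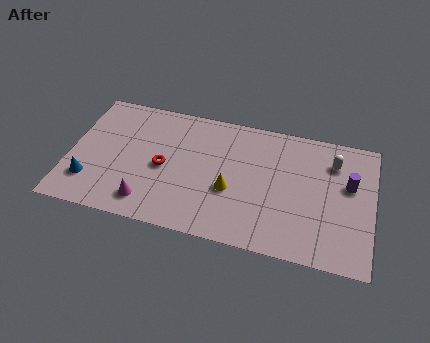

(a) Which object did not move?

the blue cone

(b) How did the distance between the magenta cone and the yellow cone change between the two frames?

+1.0

The distance was about 3.3 in the first image and 4.3 in the second, so they moved 1.0 units further apart.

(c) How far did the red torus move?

2.6

From (3.9, 6.2) to (4.6, 3.7), the red torus covered √(0.7² + 2.5²) ≈ 2.6 units.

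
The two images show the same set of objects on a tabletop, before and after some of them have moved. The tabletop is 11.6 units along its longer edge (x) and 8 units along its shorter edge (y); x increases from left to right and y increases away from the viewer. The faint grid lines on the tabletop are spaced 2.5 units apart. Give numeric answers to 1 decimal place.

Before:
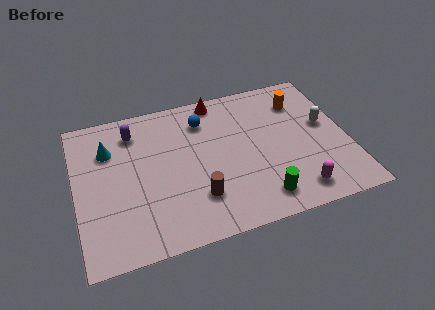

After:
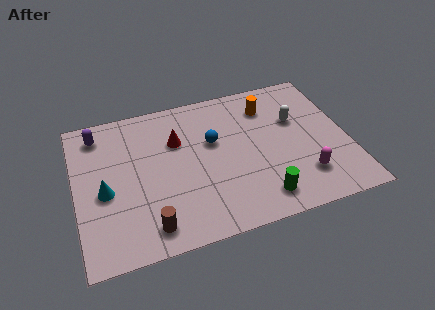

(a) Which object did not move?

the green cylinder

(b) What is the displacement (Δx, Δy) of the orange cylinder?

(-1.4, 0.1)

From the two frames, the orange cylinder sits at roughly (9.8, 6.1) before and (8.4, 6.2) after.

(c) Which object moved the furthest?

the red cone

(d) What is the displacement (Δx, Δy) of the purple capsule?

(-1.5, 0.3)

The purple capsule started near (2.6, 6.4) and ended near (1.1, 6.7).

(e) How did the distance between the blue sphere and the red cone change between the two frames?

+0.4

Before: roughly 1.2 units apart; after: 1.6. That's 0.4 units further apart.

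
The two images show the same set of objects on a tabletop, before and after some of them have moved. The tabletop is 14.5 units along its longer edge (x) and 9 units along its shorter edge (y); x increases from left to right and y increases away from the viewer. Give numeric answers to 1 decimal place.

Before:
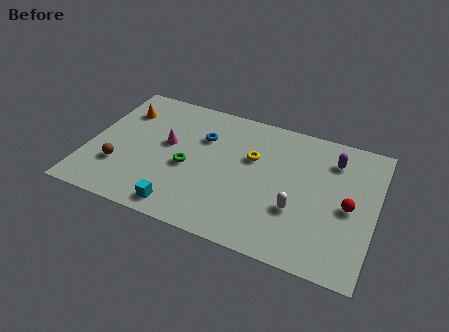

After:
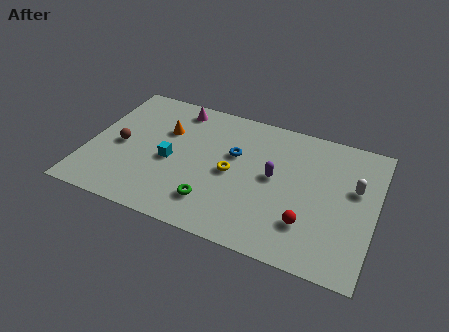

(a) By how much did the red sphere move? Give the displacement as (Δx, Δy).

(-1.9, -1.8)

The red sphere started near (13.2, 4.2) and ended near (11.3, 2.4).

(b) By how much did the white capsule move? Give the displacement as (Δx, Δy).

(2.7, 2.4)

The white capsule was at about (10.7, 3.1) and moved to about (13.4, 5.5).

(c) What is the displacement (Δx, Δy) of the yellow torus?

(-0.9, -1.4)

From the two frames, the yellow torus sits at roughly (8.2, 5.7) before and (7.3, 4.3) after.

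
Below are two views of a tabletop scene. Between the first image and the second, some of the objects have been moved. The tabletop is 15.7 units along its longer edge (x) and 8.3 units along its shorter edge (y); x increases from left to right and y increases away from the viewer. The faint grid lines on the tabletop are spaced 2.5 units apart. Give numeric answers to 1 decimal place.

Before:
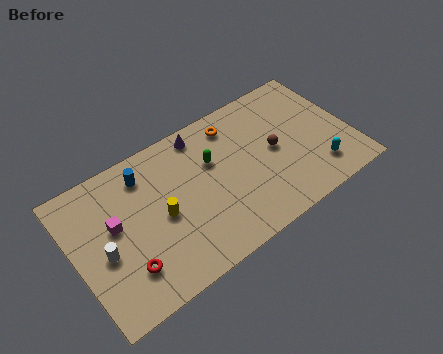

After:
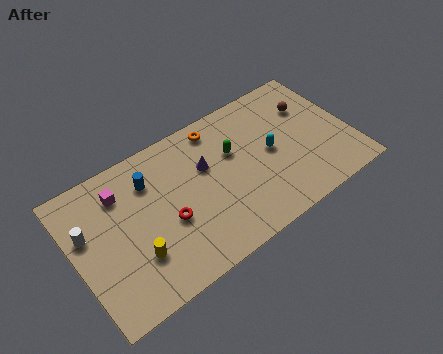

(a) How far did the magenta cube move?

1.7

The magenta cube was near (2.3, 4.8) before and (2.9, 6.4) after, so it travelled √(0.6² + 1.6²) ≈ 1.7 units.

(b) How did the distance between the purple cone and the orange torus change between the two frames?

+0.3

The distance was about 1.8 in the first image and 2.1 in the second, so they moved 0.3 units further apart.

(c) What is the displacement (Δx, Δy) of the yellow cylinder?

(-1.7, -1.4)

From the two frames, the yellow cylinder sits at roughly (4.8, 3.9) before and (3.1, 2.5) after.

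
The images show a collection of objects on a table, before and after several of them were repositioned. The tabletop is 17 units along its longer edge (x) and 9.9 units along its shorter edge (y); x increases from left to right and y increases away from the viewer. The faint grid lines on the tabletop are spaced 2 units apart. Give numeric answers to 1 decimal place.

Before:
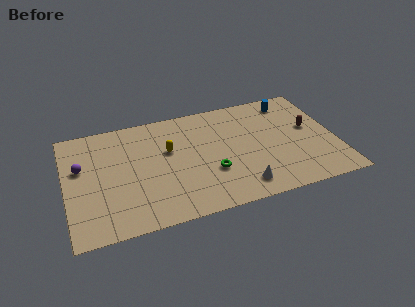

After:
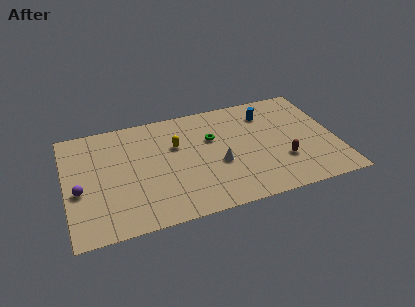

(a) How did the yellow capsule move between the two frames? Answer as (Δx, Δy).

(0.5, 0.3)

The yellow capsule was at about (6.5, 6.1) and moved to about (7.0, 6.4).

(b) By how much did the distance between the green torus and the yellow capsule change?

-1.4

They were about 3.7 units apart before and 2.3 after — 1.4 units closer together.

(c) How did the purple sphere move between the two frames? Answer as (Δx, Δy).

(-0.2, -2.0)

The purple sphere was at about (1.0, 6.1) and moved to about (0.8, 4.1).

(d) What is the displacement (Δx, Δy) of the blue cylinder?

(-1.6, -0.7)

The blue cylinder started near (14.5, 8.4) and ended near (12.9, 7.7).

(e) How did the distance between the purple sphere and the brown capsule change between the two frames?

-1.8

They were about 14.5 units apart before and 12.7 after — 1.8 units closer together.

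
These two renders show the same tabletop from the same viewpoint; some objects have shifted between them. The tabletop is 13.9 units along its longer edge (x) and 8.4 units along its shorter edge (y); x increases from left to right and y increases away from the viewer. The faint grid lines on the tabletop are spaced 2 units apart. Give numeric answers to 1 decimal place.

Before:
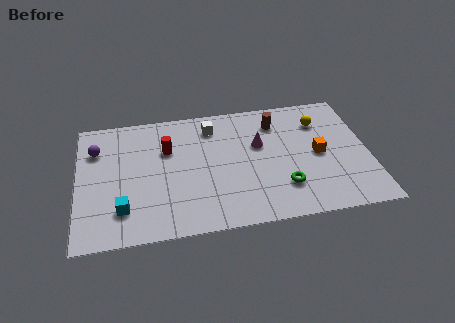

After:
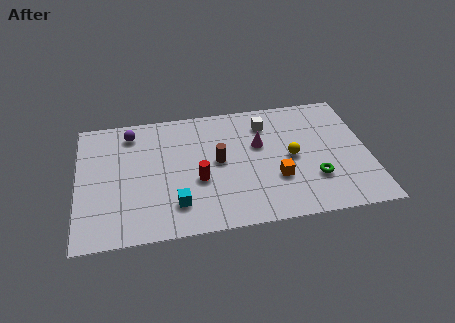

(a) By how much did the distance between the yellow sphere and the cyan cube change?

-4.5

They were about 10.5 units apart before and 6.0 after — 4.5 units closer together.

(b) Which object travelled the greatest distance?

the brown cylinder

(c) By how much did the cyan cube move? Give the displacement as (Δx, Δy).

(2.5, -0.1)

The cyan cube was at about (2.1, 2.0) and moved to about (4.6, 1.9).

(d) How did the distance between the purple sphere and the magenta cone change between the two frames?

-1.5

They were about 7.9 units apart before and 6.4 after — 1.5 units closer together.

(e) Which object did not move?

the magenta cone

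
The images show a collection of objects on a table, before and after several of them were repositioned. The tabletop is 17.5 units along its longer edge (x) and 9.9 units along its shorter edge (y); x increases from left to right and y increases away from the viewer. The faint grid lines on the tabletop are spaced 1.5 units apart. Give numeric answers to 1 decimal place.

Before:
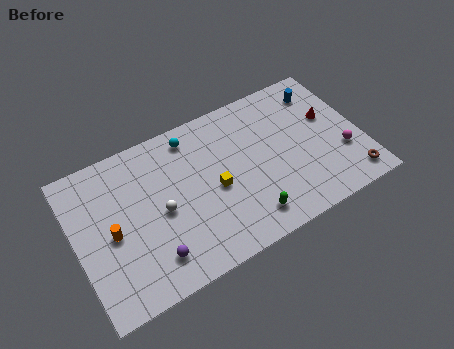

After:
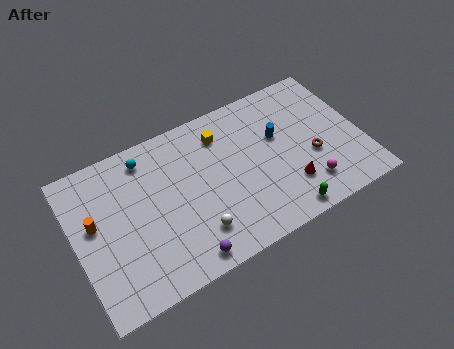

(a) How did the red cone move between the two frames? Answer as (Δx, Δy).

(-3.1, -3.4)

The red cone started near (15.8, 6.0) and ended near (12.7, 2.6).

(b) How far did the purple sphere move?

2.0

The purple sphere moved from about (4.2, 2.0) to (6.0, 1.1), a distance of √(1.8² + 0.9²) ≈ 2.0.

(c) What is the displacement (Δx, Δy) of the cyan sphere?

(-2.8, -0.1)

The cyan sphere started near (7.5, 8.5) and ended near (4.7, 8.4).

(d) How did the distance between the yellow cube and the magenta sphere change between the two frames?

-0.6

The distance was about 7.9 in the first image and 7.3 in the second, so they moved 0.6 units closer together.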